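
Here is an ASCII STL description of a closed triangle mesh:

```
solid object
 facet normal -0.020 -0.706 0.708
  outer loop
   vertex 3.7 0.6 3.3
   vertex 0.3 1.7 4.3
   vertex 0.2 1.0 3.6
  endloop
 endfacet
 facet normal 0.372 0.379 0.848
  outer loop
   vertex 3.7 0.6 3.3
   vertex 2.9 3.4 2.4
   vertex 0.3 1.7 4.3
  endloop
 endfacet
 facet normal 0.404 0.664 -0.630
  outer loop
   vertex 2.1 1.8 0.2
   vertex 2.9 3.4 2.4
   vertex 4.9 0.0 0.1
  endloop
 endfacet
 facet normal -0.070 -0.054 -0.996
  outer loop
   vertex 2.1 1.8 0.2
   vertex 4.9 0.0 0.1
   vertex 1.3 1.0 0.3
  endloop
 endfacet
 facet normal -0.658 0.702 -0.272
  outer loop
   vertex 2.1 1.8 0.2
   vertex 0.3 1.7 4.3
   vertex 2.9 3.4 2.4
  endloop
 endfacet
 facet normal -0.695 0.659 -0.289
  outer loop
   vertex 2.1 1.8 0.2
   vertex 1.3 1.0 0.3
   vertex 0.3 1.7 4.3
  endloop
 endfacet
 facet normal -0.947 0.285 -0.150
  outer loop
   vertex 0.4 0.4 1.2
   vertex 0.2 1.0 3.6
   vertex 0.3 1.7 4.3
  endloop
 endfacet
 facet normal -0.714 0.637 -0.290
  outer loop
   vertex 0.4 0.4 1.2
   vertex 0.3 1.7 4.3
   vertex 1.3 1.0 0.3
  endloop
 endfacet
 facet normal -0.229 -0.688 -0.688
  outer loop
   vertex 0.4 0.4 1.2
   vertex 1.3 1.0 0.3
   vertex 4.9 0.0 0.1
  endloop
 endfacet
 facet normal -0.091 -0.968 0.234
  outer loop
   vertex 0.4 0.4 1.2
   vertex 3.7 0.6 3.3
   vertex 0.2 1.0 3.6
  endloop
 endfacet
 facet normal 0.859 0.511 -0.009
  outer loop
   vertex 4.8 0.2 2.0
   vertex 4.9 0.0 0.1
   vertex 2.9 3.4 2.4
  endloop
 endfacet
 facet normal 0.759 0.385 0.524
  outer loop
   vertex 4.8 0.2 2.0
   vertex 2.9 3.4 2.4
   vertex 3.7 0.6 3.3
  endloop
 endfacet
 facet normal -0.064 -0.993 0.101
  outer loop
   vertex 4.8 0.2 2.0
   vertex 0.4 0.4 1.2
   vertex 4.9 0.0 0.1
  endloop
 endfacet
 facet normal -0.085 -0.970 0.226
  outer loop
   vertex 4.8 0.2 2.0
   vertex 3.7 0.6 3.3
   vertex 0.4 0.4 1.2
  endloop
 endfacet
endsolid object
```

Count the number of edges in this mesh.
21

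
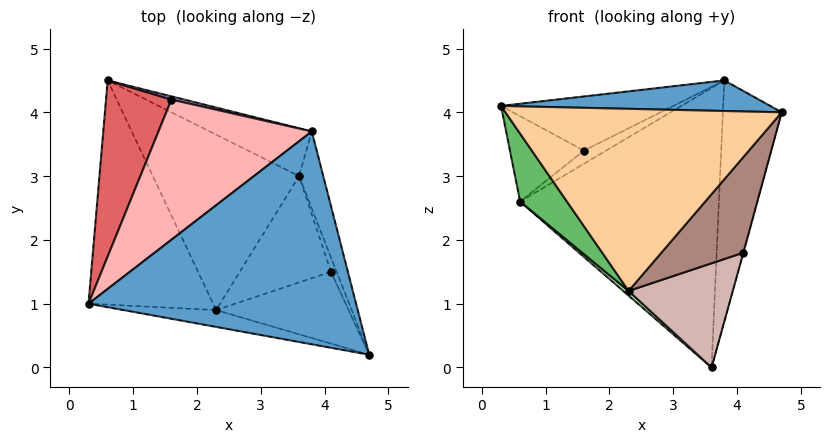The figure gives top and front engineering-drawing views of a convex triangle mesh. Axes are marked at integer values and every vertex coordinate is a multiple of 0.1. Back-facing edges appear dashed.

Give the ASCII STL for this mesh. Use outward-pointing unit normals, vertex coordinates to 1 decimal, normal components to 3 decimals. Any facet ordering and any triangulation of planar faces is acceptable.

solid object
 facet normal -0.003 -0.142 0.990
  outer loop
   vertex 3.8 3.7 4.5
   vertex 0.3 1.0 4.1
   vertex 4.7 0.2 4.0
  endloop
 endfacet
 facet normal 0.962 0.259 -0.083
  outer loop
   vertex 3.8 3.7 4.5
   vertex 4.7 0.2 4.0
   vertex 3.6 3.0 0.0
  endloop
 endfacet
 facet normal 0.327 0.931 -0.159
  outer loop
   vertex 3.8 3.7 4.5
   vertex 3.6 3.0 0.0
   vertex 0.6 4.5 2.6
  endloop
 endfacet
 facet normal -0.180 -0.979 -0.090
  outer loop
   vertex 2.3 0.9 1.2
   vertex 4.7 0.2 4.0
   vertex 0.3 1.0 4.1
  endloop
 endfacet
 facet normal -0.814 -0.168 -0.556
  outer loop
   vertex 2.3 0.9 1.2
   vertex 0.3 1.0 4.1
   vertex 0.6 4.5 2.6
  endloop
 endfacet
 facet normal -0.660 -0.020 -0.751
  outer loop
   vertex 2.3 0.9 1.2
   vertex 0.6 4.5 2.6
   vertex 3.6 3.0 0.0
  endloop
 endfacet
 facet normal -0.508 0.376 0.775
  outer loop
   vertex 1.6 4.2 3.4
   vertex 0.6 4.5 2.6
   vertex 0.3 1.0 4.1
  endloop
 endfacet
 facet normal -0.359 0.336 0.871
  outer loop
   vertex 1.6 4.2 3.4
   vertex 0.3 1.0 4.1
   vertex 3.8 3.7 4.5
  endloop
 endfacet
 facet normal 0.103 0.967 0.234
  outer loop
   vertex 1.6 4.2 3.4
   vertex 3.8 3.7 4.5
   vertex 0.6 4.5 2.6
  endloop
 endfacet
 facet normal 0.968 0.020 -0.252
  outer loop
   vertex 4.1 1.5 1.8
   vertex 3.6 3.0 0.0
   vertex 4.7 0.2 4.0
  endloop
 endfacet
 facet normal 0.423 -0.725 -0.544
  outer loop
   vertex 4.1 1.5 1.8
   vertex 4.7 0.2 4.0
   vertex 2.3 0.9 1.2
  endloop
 endfacet
 facet normal 0.426 -0.633 -0.646
  outer loop
   vertex 4.1 1.5 1.8
   vertex 2.3 0.9 1.2
   vertex 3.6 3.0 0.0
  endloop
 endfacet
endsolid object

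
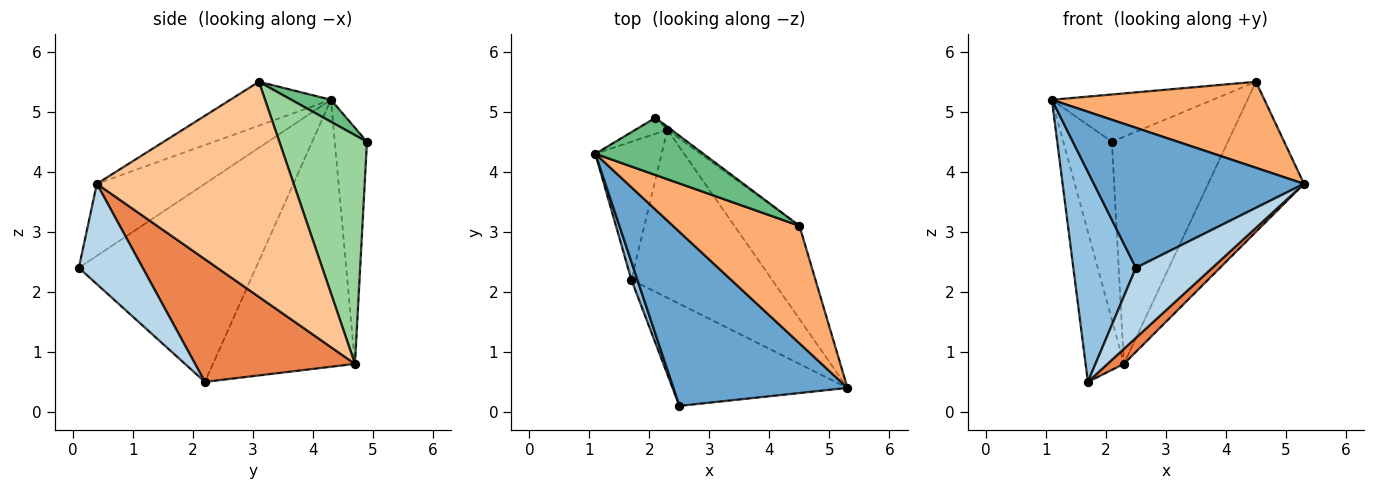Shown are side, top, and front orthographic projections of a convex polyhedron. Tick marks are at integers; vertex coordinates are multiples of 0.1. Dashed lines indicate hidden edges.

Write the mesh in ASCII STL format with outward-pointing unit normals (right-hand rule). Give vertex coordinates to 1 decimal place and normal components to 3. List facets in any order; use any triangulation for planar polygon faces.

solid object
 facet normal -0.307 -0.597 0.742
  outer loop
   vertex 2.5 0.1 2.4
   vertex 5.3 0.4 3.8
   vertex 1.1 4.3 5.2
  endloop
 endfacet
 facet normal -0.942 -0.333 0.029
  outer loop
   vertex 1.7 2.2 0.5
   vertex 2.5 0.1 2.4
   vertex 1.1 4.3 5.2
  endloop
 endfacet
 facet normal 0.427 -0.512 -0.745
  outer loop
   vertex 1.7 2.2 0.5
   vertex 5.3 0.4 3.8
   vertex 2.5 0.1 2.4
  endloop
 endfacet
 facet normal -0.939 0.253 -0.233
  outer loop
   vertex 2.3 4.7 0.8
   vertex 1.7 2.2 0.5
   vertex 1.1 4.3 5.2
  endloop
 endfacet
 facet normal 0.656 -0.067 -0.752
  outer loop
   vertex 2.3 4.7 0.8
   vertex 5.3 0.4 3.8
   vertex 1.7 2.2 0.5
  endloop
 endfacet
 facet normal -0.269 -0.569 0.777
  outer loop
   vertex 4.5 3.1 5.5
   vertex 1.1 4.3 5.2
   vertex 5.3 0.4 3.8
  endloop
 endfacet
 facet normal 0.868 0.422 -0.262
  outer loop
   vertex 4.5 3.1 5.5
   vertex 5.3 0.4 3.8
   vertex 2.3 4.7 0.8
  endloop
 endfacet
 facet normal -0.551 0.831 -0.075
  outer loop
   vertex 2.1 4.9 4.5
   vertex 2.3 4.7 0.8
   vertex 1.1 4.3 5.2
  endloop
 endfacet
 facet normal 0.155 0.630 0.761
  outer loop
   vertex 2.1 4.9 4.5
   vertex 1.1 4.3 5.2
   vertex 4.5 3.1 5.5
  endloop
 endfacet
 facet normal 0.603 0.798 -0.011
  outer loop
   vertex 2.1 4.9 4.5
   vertex 4.5 3.1 5.5
   vertex 2.3 4.7 0.8
  endloop
 endfacet
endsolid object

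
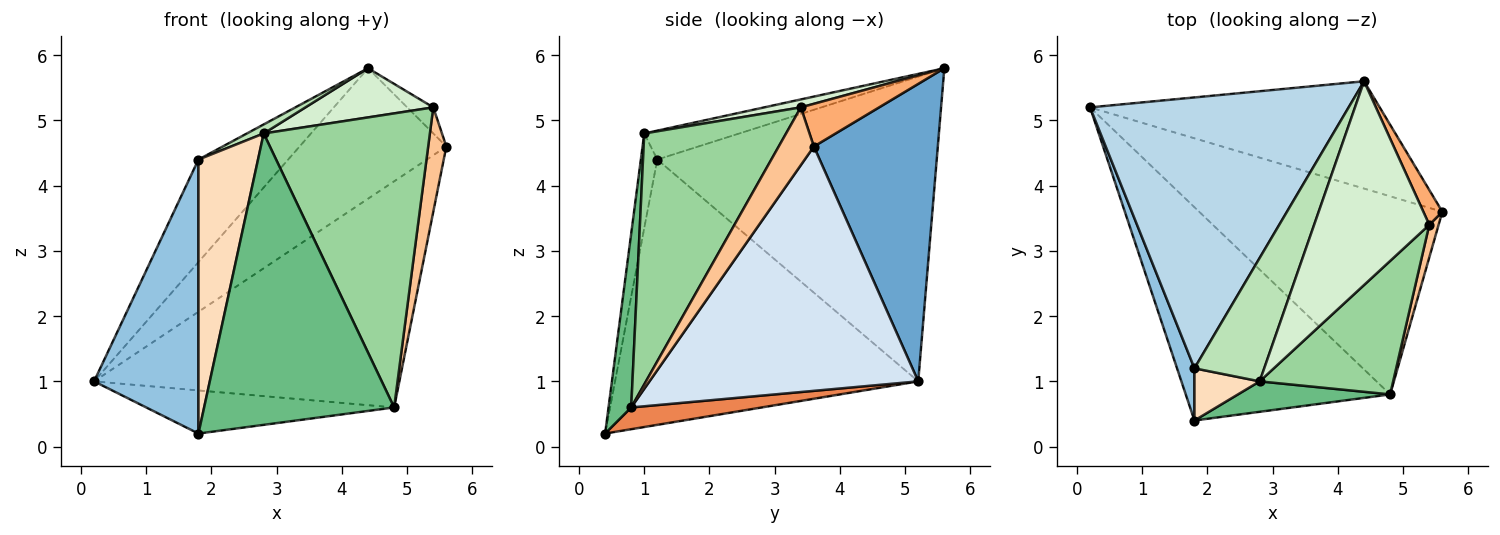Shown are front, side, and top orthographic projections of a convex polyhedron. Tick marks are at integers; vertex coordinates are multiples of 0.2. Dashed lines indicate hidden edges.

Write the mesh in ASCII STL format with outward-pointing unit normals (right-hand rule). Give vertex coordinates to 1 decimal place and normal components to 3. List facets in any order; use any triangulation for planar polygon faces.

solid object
 facet normal 0.546 0.647 -0.532
  outer loop
   vertex 4.4 5.6 5.8
   vertex 5.6 3.6 4.6
   vertex 0.2 5.2 1.0
  endloop
 endfacet
 facet normal -0.944 -0.325 0.062
  outer loop
   vertex 1.8 1.2 4.4
   vertex 0.2 5.2 1.0
   vertex 1.8 0.4 0.2
  endloop
 endfacet
 facet normal -0.741 0.238 0.628
  outer loop
   vertex 1.8 1.2 4.4
   vertex 4.4 5.6 5.8
   vertex 0.2 5.2 1.0
  endloop
 endfacet
 facet normal 0.552 0.627 -0.549
  outer loop
   vertex 4.8 0.8 0.6
   vertex 0.2 5.2 1.0
   vertex 5.6 3.6 4.6
  endloop
 endfacet
 facet normal 0.104 0.197 -0.975
  outer loop
   vertex 4.8 0.8 0.6
   vertex 1.8 0.4 0.2
   vertex 0.2 5.2 1.0
  endloop
 endfacet
 facet normal 0.874 0.291 0.389
  outer loop
   vertex 5.4 3.4 5.2
   vertex 5.6 3.6 4.6
   vertex 4.4 5.6 5.8
  endloop
 endfacet
 facet normal 0.880 -0.454 0.142
  outer loop
   vertex 5.4 3.4 5.2
   vertex 4.8 0.8 0.6
   vertex 5.6 3.6 4.6
  endloop
 endfacet
 facet normal -0.262 -0.948 0.181
  outer loop
   vertex 2.8 1.0 4.8
   vertex 1.8 1.2 4.4
   vertex 1.8 0.4 0.2
  endloop
 endfacet
 facet normal 0.118 -0.988 0.103
  outer loop
   vertex 2.8 1.0 4.8
   vertex 1.8 0.4 0.2
   vertex 4.8 0.8 0.6
  endloop
 endfacet
 facet normal 0.614 -0.719 0.326
  outer loop
   vertex 2.8 1.0 4.8
   vertex 4.8 0.8 0.6
   vertex 5.4 3.4 5.2
  endloop
 endfacet
 facet normal -0.382 -0.067 0.922
  outer loop
   vertex 2.8 1.0 4.8
   vertex 4.4 5.6 5.8
   vertex 1.8 1.2 4.4
  endloop
 endfacet
 facet normal 0.067 -0.234 0.970
  outer loop
   vertex 2.8 1.0 4.8
   vertex 5.4 3.4 5.2
   vertex 4.4 5.6 5.8
  endloop
 endfacet
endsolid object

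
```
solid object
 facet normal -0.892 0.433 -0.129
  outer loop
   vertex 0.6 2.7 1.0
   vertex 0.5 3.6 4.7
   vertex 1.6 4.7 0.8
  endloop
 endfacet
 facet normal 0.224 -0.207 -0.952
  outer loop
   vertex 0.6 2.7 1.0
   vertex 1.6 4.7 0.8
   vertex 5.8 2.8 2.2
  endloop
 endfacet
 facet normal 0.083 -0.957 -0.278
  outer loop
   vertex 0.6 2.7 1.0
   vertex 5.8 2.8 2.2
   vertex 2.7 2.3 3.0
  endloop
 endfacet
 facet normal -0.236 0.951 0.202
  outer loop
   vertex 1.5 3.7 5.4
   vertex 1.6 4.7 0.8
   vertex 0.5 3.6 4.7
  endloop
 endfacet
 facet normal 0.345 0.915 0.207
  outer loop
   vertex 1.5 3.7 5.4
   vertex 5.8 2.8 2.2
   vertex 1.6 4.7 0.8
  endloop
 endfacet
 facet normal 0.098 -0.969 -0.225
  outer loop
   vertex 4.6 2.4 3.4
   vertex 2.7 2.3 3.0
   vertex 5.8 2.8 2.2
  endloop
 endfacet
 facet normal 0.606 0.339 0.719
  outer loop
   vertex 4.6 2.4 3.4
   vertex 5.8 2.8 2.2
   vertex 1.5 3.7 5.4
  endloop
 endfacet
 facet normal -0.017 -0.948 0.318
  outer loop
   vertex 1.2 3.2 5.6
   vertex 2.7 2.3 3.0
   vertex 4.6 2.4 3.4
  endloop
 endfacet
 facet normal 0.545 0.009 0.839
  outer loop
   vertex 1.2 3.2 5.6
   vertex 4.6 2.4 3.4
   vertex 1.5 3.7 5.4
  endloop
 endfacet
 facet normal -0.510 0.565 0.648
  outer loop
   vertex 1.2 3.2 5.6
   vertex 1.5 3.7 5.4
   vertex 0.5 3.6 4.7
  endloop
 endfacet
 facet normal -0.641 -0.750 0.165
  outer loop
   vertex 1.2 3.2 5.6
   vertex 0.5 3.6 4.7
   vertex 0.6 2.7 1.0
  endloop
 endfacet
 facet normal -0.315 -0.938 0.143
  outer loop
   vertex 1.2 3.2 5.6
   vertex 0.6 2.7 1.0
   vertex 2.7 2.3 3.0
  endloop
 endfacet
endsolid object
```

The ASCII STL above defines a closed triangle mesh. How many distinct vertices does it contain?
8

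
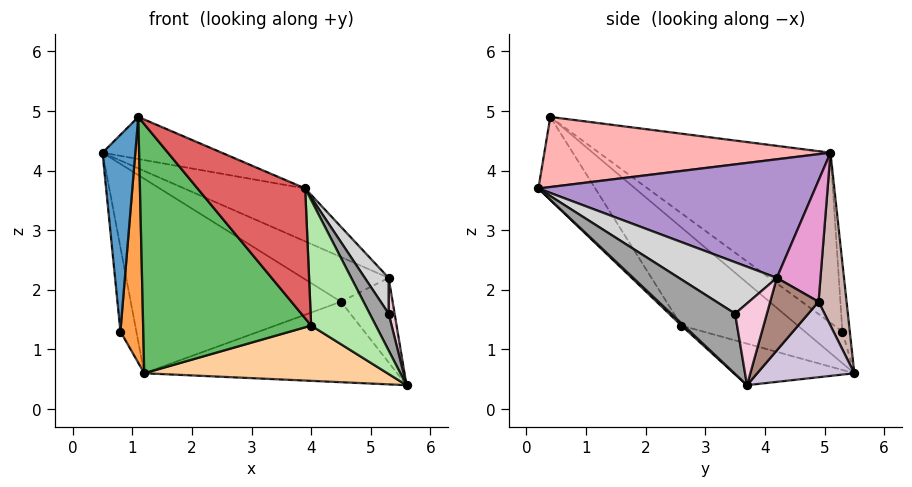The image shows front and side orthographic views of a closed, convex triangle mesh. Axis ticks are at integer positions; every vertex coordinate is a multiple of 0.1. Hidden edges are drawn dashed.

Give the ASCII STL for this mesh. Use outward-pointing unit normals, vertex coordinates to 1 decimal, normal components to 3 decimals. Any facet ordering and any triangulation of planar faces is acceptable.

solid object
 facet normal -0.984 -0.139 -0.108
  outer loop
   vertex 0.8 5.3 1.3
   vertex 1.1 0.4 4.9
   vertex 0.5 5.1 4.3
  endloop
 endfacet
 facet normal -0.421 0.907 0.018
  outer loop
   vertex 0.8 5.3 1.3
   vertex 0.5 5.1 4.3
   vertex 1.2 5.5 0.6
  endloop
 endfacet
 facet normal -0.721 -0.439 -0.537
  outer loop
   vertex 0.8 5.3 1.3
   vertex 1.2 5.5 0.6
   vertex 1.1 0.4 4.9
  endloop
 endfacet
 facet normal -0.225 -0.455 -0.861
  outer loop
   vertex 4.0 2.6 1.4
   vertex 1.2 5.5 0.6
   vertex 5.6 3.7 0.4
  endloop
 endfacet
 facet normal -0.405 -0.585 -0.703
  outer loop
   vertex 4.0 2.6 1.4
   vertex 1.1 0.4 4.9
   vertex 1.2 5.5 0.6
  endloop
 endfacet
 facet normal 0.025 -0.692 -0.721
  outer loop
   vertex 3.9 0.2 3.7
   vertex 4.0 2.6 1.4
   vertex 5.6 3.7 0.4
  endloop
 endfacet
 facet normal -0.340 -0.643 -0.686
  outer loop
   vertex 3.9 0.2 3.7
   vertex 1.1 0.4 4.9
   vertex 4.0 2.6 1.4
  endloop
 endfacet
 facet normal 0.398 0.166 0.902
  outer loop
   vertex 3.9 0.2 3.7
   vertex 0.5 5.1 4.3
   vertex 1.1 0.4 4.9
  endloop
 endfacet
 facet normal 0.423 0.185 0.887
  outer loop
   vertex 3.9 0.2 3.7
   vertex 5.3 4.2 2.2
   vertex 0.5 5.1 4.3
  endloop
 endfacet
 facet normal 0.318 0.829 -0.460
  outer loop
   vertex 4.5 4.9 1.8
   vertex 5.6 3.7 0.4
   vertex 1.2 5.5 0.6
  endloop
 endfacet
 facet normal 0.681 0.727 -0.089
  outer loop
   vertex 4.5 4.9 1.8
   vertex 5.3 4.2 2.2
   vertex 5.6 3.7 0.4
  endloop
 endfacet
 facet normal 0.131 0.983 0.131
  outer loop
   vertex 4.5 4.9 1.8
   vertex 1.2 5.5 0.6
   vertex 0.5 5.1 4.3
  endloop
 endfacet
 facet normal 0.379 0.746 0.547
  outer loop
   vertex 4.5 4.9 1.8
   vertex 0.5 5.1 4.3
   vertex 5.3 4.2 2.2
  endloop
 endfacet
 facet normal 0.961 -0.180 0.210
  outer loop
   vertex 5.3 3.5 1.6
   vertex 5.6 3.7 0.4
   vertex 5.3 4.2 2.2
  endloop
 endfacet
 facet normal 0.941 -0.279 0.189
  outer loop
   vertex 5.3 3.5 1.6
   vertex 3.9 0.2 3.7
   vertex 5.6 3.7 0.4
  endloop
 endfacet
 facet normal 0.937 -0.228 0.266
  outer loop
   vertex 5.3 3.5 1.6
   vertex 5.3 4.2 2.2
   vertex 3.9 0.2 3.7
  endloop
 endfacet
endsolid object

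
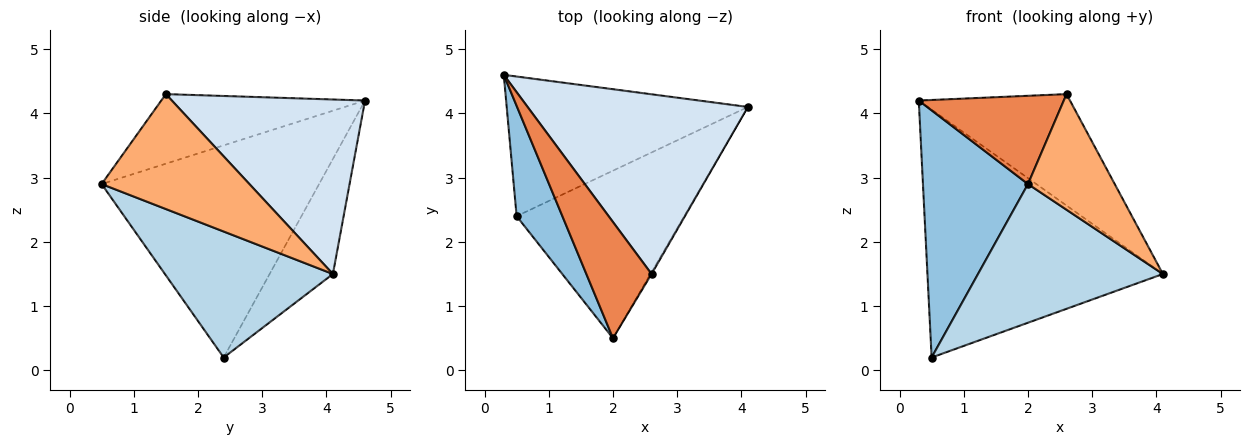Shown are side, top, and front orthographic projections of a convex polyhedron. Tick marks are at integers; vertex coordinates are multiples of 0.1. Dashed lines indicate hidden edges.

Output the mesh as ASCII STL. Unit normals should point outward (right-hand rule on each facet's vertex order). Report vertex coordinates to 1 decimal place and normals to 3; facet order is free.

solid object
 facet normal -0.228 0.848 -0.478
  outer loop
   vertex 0.5 2.4 0.2
   vertex 0.3 4.6 4.2
   vertex 4.1 4.1 1.5
  endloop
 endfacet
 facet normal -0.884 -0.427 0.191
  outer loop
   vertex 0.5 2.4 0.2
   vertex 2.0 0.5 2.9
   vertex 0.3 4.6 4.2
  endloop
 endfacet
 facet normal 0.501 -0.552 -0.667
  outer loop
   vertex 0.5 2.4 0.2
   vertex 4.1 4.1 1.5
   vertex 2.0 0.5 2.9
  endloop
 endfacet
 facet normal 0.558 0.437 0.705
  outer loop
   vertex 2.6 1.5 4.3
   vertex 4.1 4.1 1.5
   vertex 0.3 4.6 4.2
  endloop
 endfacet
 facet normal -0.648 -0.461 0.607
  outer loop
   vertex 2.6 1.5 4.3
   vertex 0.3 4.6 4.2
   vertex 2.0 0.5 2.9
  endloop
 endfacet
 facet normal 0.862 -0.506 -0.008
  outer loop
   vertex 2.6 1.5 4.3
   vertex 2.0 0.5 2.9
   vertex 4.1 4.1 1.5
  endloop
 endfacet
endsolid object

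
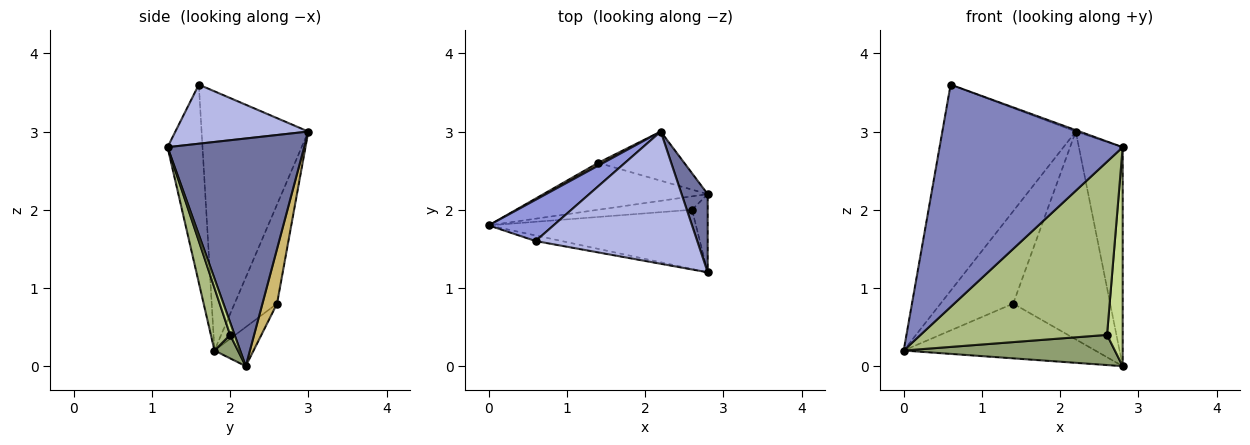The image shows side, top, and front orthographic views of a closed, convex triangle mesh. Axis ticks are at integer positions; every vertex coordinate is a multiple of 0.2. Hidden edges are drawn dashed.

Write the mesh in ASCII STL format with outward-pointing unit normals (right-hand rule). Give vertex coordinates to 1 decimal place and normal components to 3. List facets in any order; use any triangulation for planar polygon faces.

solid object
 facet normal 0.947 0.304 0.108
  outer loop
   vertex 2.2 3.0 3.0
   vertex 2.8 1.2 2.8
   vertex 2.8 2.2 0.0
  endloop
 endfacet
 facet normal -0.188 -0.982 -0.025
  outer loop
   vertex 0.6 1.6 3.6
   vertex 0.0 1.8 0.2
   vertex 2.8 1.2 2.8
  endloop
 endfacet
 facet normal -0.617 0.772 0.154
  outer loop
   vertex 0.6 1.6 3.6
   vertex 2.2 3.0 3.0
   vertex 0.0 1.8 0.2
  endloop
 endfacet
 facet normal 0.343 0.010 0.939
  outer loop
   vertex 0.6 1.6 3.6
   vertex 2.8 1.2 2.8
   vertex 2.2 3.0 3.0
  endloop
 endfacet
 facet normal 0.101 -0.909 -0.404
  outer loop
   vertex 2.6 2.0 0.4
   vertex 0.0 1.8 0.2
   vertex 2.8 2.2 0.0
  endloop
 endfacet
 facet normal 0.097 -0.942 -0.322
  outer loop
   vertex 2.6 2.0 0.4
   vertex 2.8 1.2 2.8
   vertex 0.0 1.8 0.2
  endloop
 endfacet
 facet normal 0.260 -0.909 -0.325
  outer loop
   vertex 2.6 2.0 0.4
   vertex 2.8 2.2 0.0
   vertex 2.8 1.2 2.8
  endloop
 endfacet
 facet normal -0.153 0.750 -0.643
  outer loop
   vertex 1.4 2.6 0.8
   vertex 2.8 2.2 0.0
   vertex 0.0 1.8 0.2
  endloop
 endfacet
 facet normal -0.505 0.863 0.027
  outer loop
   vertex 1.4 2.6 0.8
   vertex 0.0 1.8 0.2
   vertex 2.2 3.0 3.0
  endloop
 endfacet
 facet normal 0.145 0.963 -0.228
  outer loop
   vertex 1.4 2.6 0.8
   vertex 2.2 3.0 3.0
   vertex 2.8 2.2 0.0
  endloop
 endfacet
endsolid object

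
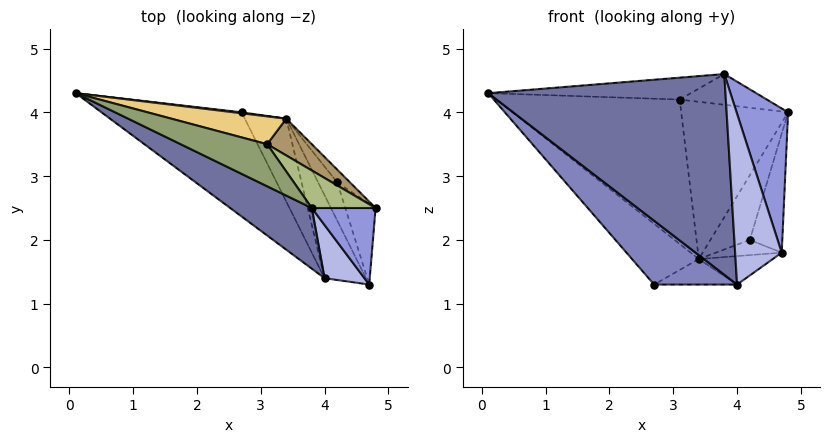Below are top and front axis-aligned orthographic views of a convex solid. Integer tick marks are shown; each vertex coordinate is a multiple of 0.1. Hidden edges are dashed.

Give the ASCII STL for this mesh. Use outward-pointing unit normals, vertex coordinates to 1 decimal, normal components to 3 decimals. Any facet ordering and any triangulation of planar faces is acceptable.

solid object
 facet normal -0.439 -0.860 0.260
  outer loop
   vertex 3.8 2.5 4.6
   vertex 0.1 4.3 4.3
   vertex 4.0 1.4 1.3
  endloop
 endfacet
 facet normal -0.722 -0.361 -0.590
  outer loop
   vertex 2.7 4.0 1.3
   vertex 4.0 1.4 1.3
   vertex 0.1 4.3 4.3
  endloop
 endfacet
 facet normal 0.271 -0.850 0.451
  outer loop
   vertex 4.7 1.3 1.8
   vertex 4.8 2.5 4.0
   vertex 3.8 2.5 4.6
  endloop
 endfacet
 facet normal -0.329 -0.902 0.281
  outer loop
   vertex 4.7 1.3 1.8
   vertex 3.8 2.5 4.6
   vertex 4.0 1.4 1.3
  endloop
 endfacet
 facet normal 0.151 0.456 0.877
  outer loop
   vertex 3.1 3.5 4.2
   vertex 0.1 4.3 4.3
   vertex 3.8 2.5 4.6
  endloop
 endfacet
 facet normal 0.421 0.575 0.701
  outer loop
   vertex 3.1 3.5 4.2
   vertex 3.8 2.5 4.6
   vertex 4.8 2.5 4.0
  endloop
 endfacet
 facet normal 0.507 0.253 -0.824
  outer loop
   vertex 3.4 3.9 1.7
   vertex 4.0 1.4 1.3
   vertex 2.7 4.0 1.3
  endloop
 endfacet
 facet normal 0.585 0.263 -0.767
  outer loop
   vertex 3.4 3.9 1.7
   vertex 4.7 1.3 1.8
   vertex 4.0 1.4 1.3
  endloop
 endfacet
 facet normal 0.514 0.835 0.195
  outer loop
   vertex 3.4 3.9 1.7
   vertex 3.1 3.5 4.2
   vertex 4.8 2.5 4.0
  endloop
 endfacet
 facet normal 0.133 0.991 0.016
  outer loop
   vertex 3.4 3.9 1.7
   vertex 2.7 4.0 1.3
   vertex 0.1 4.3 4.3
  endloop
 endfacet
 facet normal 0.259 0.948 0.183
  outer loop
   vertex 3.4 3.9 1.7
   vertex 0.1 4.3 4.3
   vertex 3.1 3.5 4.2
  endloop
 endfacet
 facet normal 0.924 0.316 -0.214
  outer loop
   vertex 4.2 2.9 2.0
   vertex 4.8 2.5 4.0
   vertex 4.7 1.3 1.8
  endloop
 endfacet
 facet normal 0.792 0.599 -0.118
  outer loop
   vertex 4.2 2.9 2.0
   vertex 3.4 3.9 1.7
   vertex 4.8 2.5 4.0
  endloop
 endfacet
 facet normal 0.629 0.287 -0.722
  outer loop
   vertex 4.2 2.9 2.0
   vertex 4.7 1.3 1.8
   vertex 3.4 3.9 1.7
  endloop
 endfacet
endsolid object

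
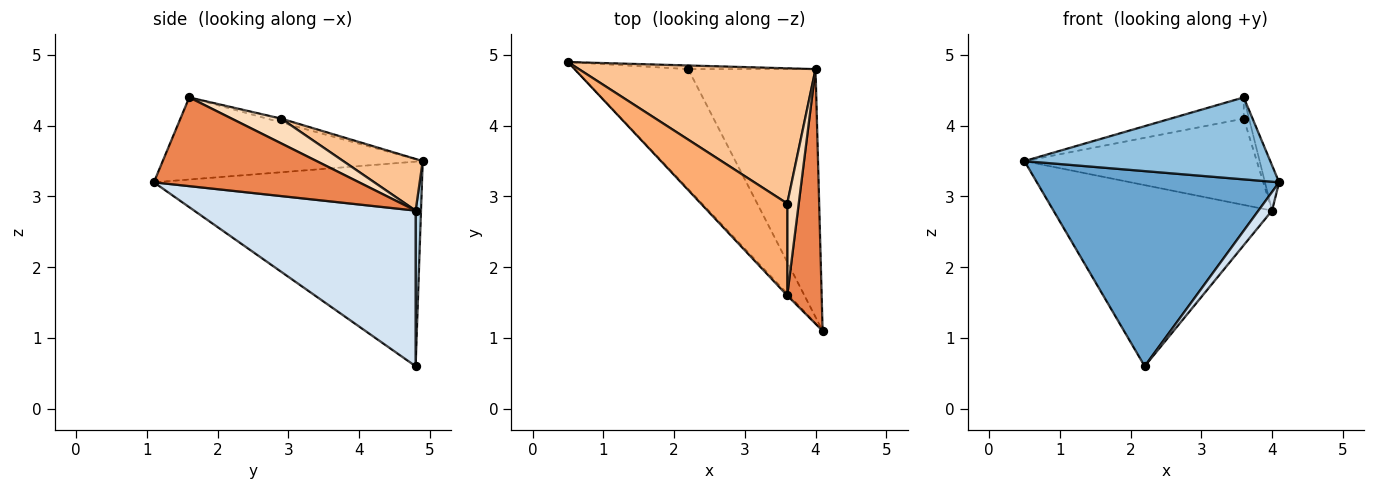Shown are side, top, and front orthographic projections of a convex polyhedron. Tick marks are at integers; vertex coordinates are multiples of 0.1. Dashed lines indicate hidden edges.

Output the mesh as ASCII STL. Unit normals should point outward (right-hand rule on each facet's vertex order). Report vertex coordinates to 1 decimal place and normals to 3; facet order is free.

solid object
 facet normal -0.686 -0.620 -0.381
  outer loop
   vertex 2.2 4.8 0.6
   vertex 4.1 1.1 3.2
   vertex 0.5 4.9 3.5
  endloop
 endfacet
 facet normal -0.727 -0.687 -0.016
  outer loop
   vertex 3.6 1.6 4.4
   vertex 0.5 4.9 3.5
   vertex 4.1 1.1 3.2
  endloop
 endfacet
 facet normal 0.025 0.999 -0.020
  outer loop
   vertex 4.0 4.8 2.8
   vertex 2.2 4.8 0.6
   vertex 0.5 4.9 3.5
  endloop
 endfacet
 facet normal 0.773 -0.047 -0.633
  outer loop
   vertex 4.0 4.8 2.8
   vertex 4.1 1.1 3.2
   vertex 2.2 4.8 0.6
  endloop
 endfacet
 facet normal 0.930 0.064 0.361
  outer loop
   vertex 4.0 4.8 2.8
   vertex 3.6 1.6 4.4
   vertex 4.1 1.1 3.2
  endloop
 endfacet
 facet normal -0.043 0.225 0.973
  outer loop
   vertex 3.6 2.9 4.1
   vertex 0.5 4.9 3.5
   vertex 3.6 1.6 4.4
  endloop
 endfacet
 facet normal 0.181 0.529 0.829
  outer loop
   vertex 3.6 2.9 4.1
   vertex 4.0 4.8 2.8
   vertex 0.5 4.9 3.5
  endloop
 endfacet
 facet normal 0.903 0.097 0.419
  outer loop
   vertex 3.6 2.9 4.1
   vertex 3.6 1.6 4.4
   vertex 4.0 4.8 2.8
  endloop
 endfacet
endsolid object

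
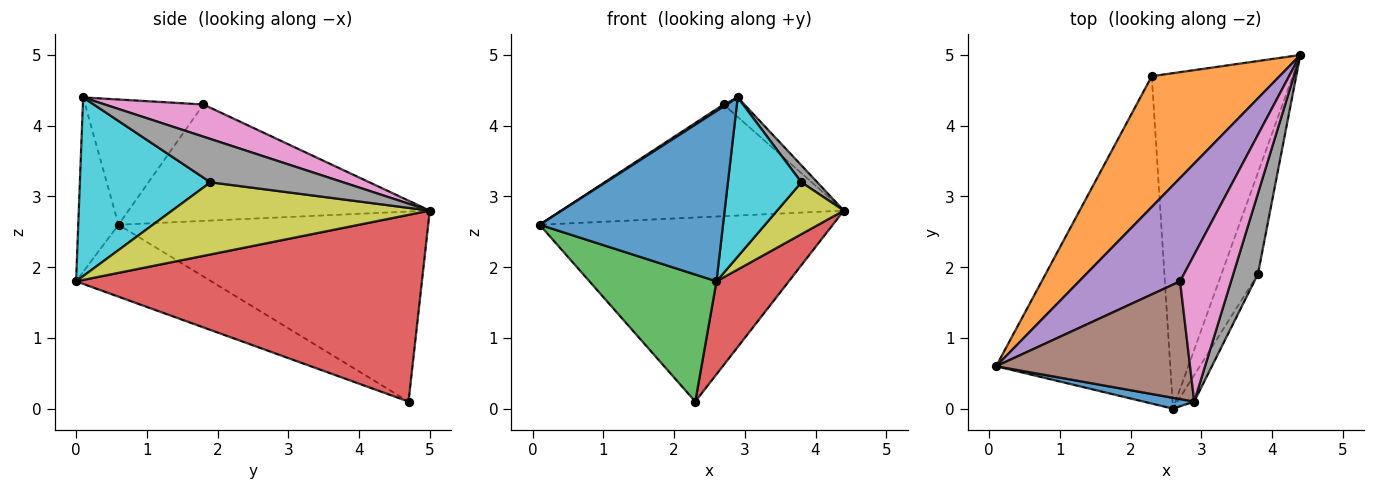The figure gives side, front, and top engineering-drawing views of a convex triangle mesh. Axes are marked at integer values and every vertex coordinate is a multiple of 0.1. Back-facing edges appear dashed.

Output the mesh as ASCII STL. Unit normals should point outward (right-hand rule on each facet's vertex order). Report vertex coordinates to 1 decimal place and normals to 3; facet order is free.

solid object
 facet normal -0.214 -0.975 0.062
  outer loop
   vertex 2.6 0.0 1.8
   vertex 2.9 0.1 4.4
   vertex 0.1 0.6 2.6
  endloop
 endfacet
 facet normal -0.653 0.618 0.439
  outer loop
   vertex 2.3 4.7 0.1
   vertex 0.1 0.6 2.6
   vertex 4.4 5.0 2.8
  endloop
 endfacet
 facet normal -0.359 -0.338 -0.870
  outer loop
   vertex 2.3 4.7 0.1
   vertex 2.6 0.0 1.8
   vertex 0.1 0.6 2.6
  endloop
 endfacet
 facet normal 0.787 -0.165 -0.594
  outer loop
   vertex 2.3 4.7 0.1
   vertex 4.4 5.0 2.8
   vertex 2.6 0.0 1.8
  endloop
 endfacet
 facet normal -0.616 0.578 0.535
  outer loop
   vertex 2.7 1.8 4.3
   vertex 4.4 5.0 2.8
   vertex 0.1 0.6 2.6
  endloop
 endfacet
 facet normal -0.543 -0.014 0.840
  outer loop
   vertex 2.7 1.8 4.3
   vertex 0.1 0.6 2.6
   vertex 2.9 0.1 4.4
  endloop
 endfacet
 facet normal 0.531 0.112 0.840
  outer loop
   vertex 2.7 1.8 4.3
   vertex 2.9 0.1 4.4
   vertex 4.4 5.0 2.8
  endloop
 endfacet
 facet normal 0.864 -0.104 0.493
  outer loop
   vertex 3.8 1.9 3.2
   vertex 4.4 5.0 2.8
   vertex 2.9 0.1 4.4
  endloop
 endfacet
 facet normal 0.869 -0.225 -0.440
  outer loop
   vertex 3.8 1.9 3.2
   vertex 2.6 0.0 1.8
   vertex 4.4 5.0 2.8
  endloop
 endfacet
 facet normal 0.869 -0.489 -0.081
  outer loop
   vertex 3.8 1.9 3.2
   vertex 2.9 0.1 4.4
   vertex 2.6 0.0 1.8
  endloop
 endfacet
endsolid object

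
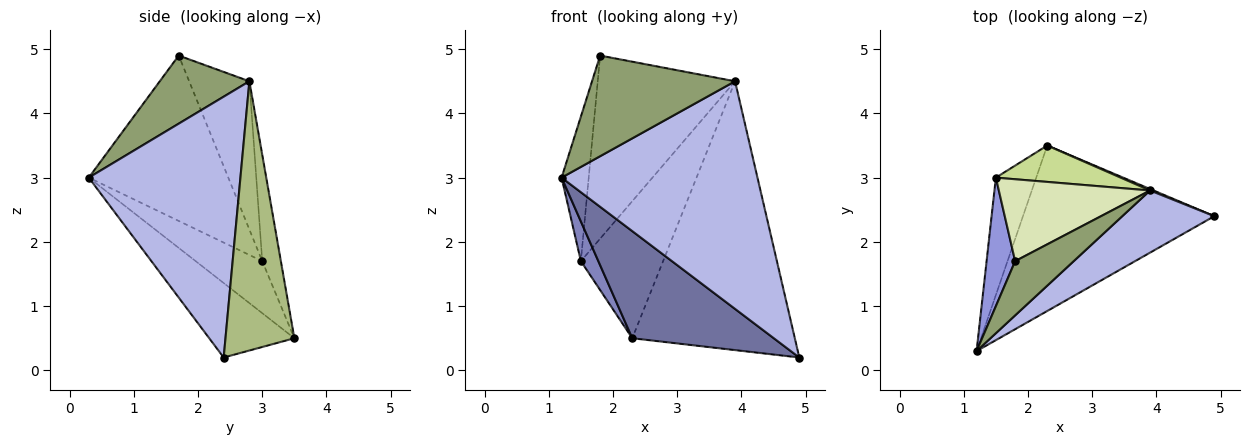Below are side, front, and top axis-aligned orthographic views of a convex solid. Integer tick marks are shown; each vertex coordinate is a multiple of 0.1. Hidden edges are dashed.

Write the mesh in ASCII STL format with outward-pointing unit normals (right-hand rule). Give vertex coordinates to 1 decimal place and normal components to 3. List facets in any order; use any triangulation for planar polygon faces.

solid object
 facet normal -0.311 -0.517 -0.798
  outer loop
   vertex 2.3 3.5 0.5
   vertex 4.9 2.4 0.2
   vertex 1.2 0.3 3.0
  endloop
 endfacet
 facet normal -0.774 -0.203 -0.600
  outer loop
   vertex 1.5 3.0 1.7
   vertex 2.3 3.5 0.5
   vertex 1.2 0.3 3.0
  endloop
 endfacet
 facet normal -0.968 0.188 0.167
  outer loop
   vertex 1.5 3.0 1.7
   vertex 1.2 0.3 3.0
   vertex 1.8 1.7 4.9
  endloop
 endfacet
 facet normal 0.598 -0.773 0.211
  outer loop
   vertex 3.9 2.8 4.5
   vertex 1.2 0.3 3.0
   vertex 4.9 2.4 0.2
  endloop
 endfacet
 facet normal 0.483 -0.771 0.415
  outer loop
   vertex 3.9 2.8 4.5
   vertex 1.8 1.7 4.9
   vertex 1.2 0.3 3.0
  endloop
 endfacet
 facet normal 0.390 0.921 0.005
  outer loop
   vertex 3.9 2.8 4.5
   vertex 4.9 2.4 0.2
   vertex 2.3 3.5 0.5
  endloop
 endfacet
 facet normal -0.214 0.944 0.251
  outer loop
   vertex 3.9 2.8 4.5
   vertex 2.3 3.5 0.5
   vertex 1.5 3.0 1.7
  endloop
 endfacet
 facet normal -0.372 0.847 0.379
  outer loop
   vertex 3.9 2.8 4.5
   vertex 1.5 3.0 1.7
   vertex 1.8 1.7 4.9
  endloop
 endfacet
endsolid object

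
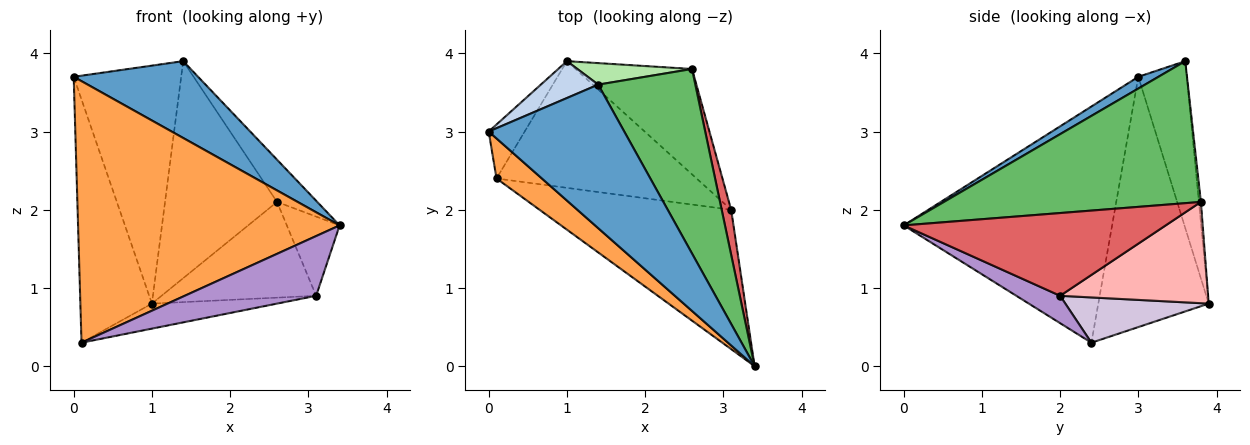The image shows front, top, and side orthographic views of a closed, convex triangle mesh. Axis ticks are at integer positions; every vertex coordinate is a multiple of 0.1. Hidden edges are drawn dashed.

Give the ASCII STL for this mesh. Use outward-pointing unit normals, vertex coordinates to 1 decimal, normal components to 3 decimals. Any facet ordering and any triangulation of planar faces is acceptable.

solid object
 facet normal 0.076 -0.471 0.879
  outer loop
   vertex 1.4 3.6 3.9
   vertex 0.0 3.0 3.7
   vertex 3.4 0.0 1.8
  endloop
 endfacet
 facet normal -0.407 0.903 0.140
  outer loop
   vertex 1.0 3.9 0.8
   vertex 0.0 3.0 3.7
   vertex 1.4 3.6 3.9
  endloop
 endfacet
 facet normal -0.619 -0.777 0.119
  outer loop
   vertex 0.1 2.4 0.3
   vertex 3.4 0.0 1.8
   vertex 0.0 3.0 3.7
  endloop
 endfacet
 facet normal -0.833 0.540 -0.120
  outer loop
   vertex 0.1 2.4 0.3
   vertex 0.0 3.0 3.7
   vertex 1.0 3.9 0.8
  endloop
 endfacet
 facet normal 0.819 0.128 0.560
  outer loop
   vertex 2.6 3.8 2.1
   vertex 1.4 3.6 3.9
   vertex 3.4 0.0 1.8
  endloop
 endfacet
 facet normal -0.018 0.995 0.099
  outer loop
   vertex 2.6 3.8 2.1
   vertex 1.0 3.9 0.8
   vertex 1.4 3.6 3.9
  endloop
 endfacet
 facet normal 0.974 0.196 0.111
  outer loop
   vertex 3.1 2.0 0.9
   vertex 2.6 3.8 2.1
   vertex 3.4 0.0 1.8
  endloop
 endfacet
 facet normal 0.541 0.565 -0.623
  outer loop
   vertex 3.1 2.0 0.9
   vertex 1.0 3.9 0.8
   vertex 2.6 3.8 2.1
  endloop
 endfacet
 facet normal 0.130 -0.391 -0.911
  outer loop
   vertex 3.1 2.0 0.9
   vertex 3.4 0.0 1.8
   vertex 0.1 2.4 0.3
  endloop
 endfacet
 facet normal 0.217 0.189 -0.958
  outer loop
   vertex 3.1 2.0 0.9
   vertex 0.1 2.4 0.3
   vertex 1.0 3.9 0.8
  endloop
 endfacet
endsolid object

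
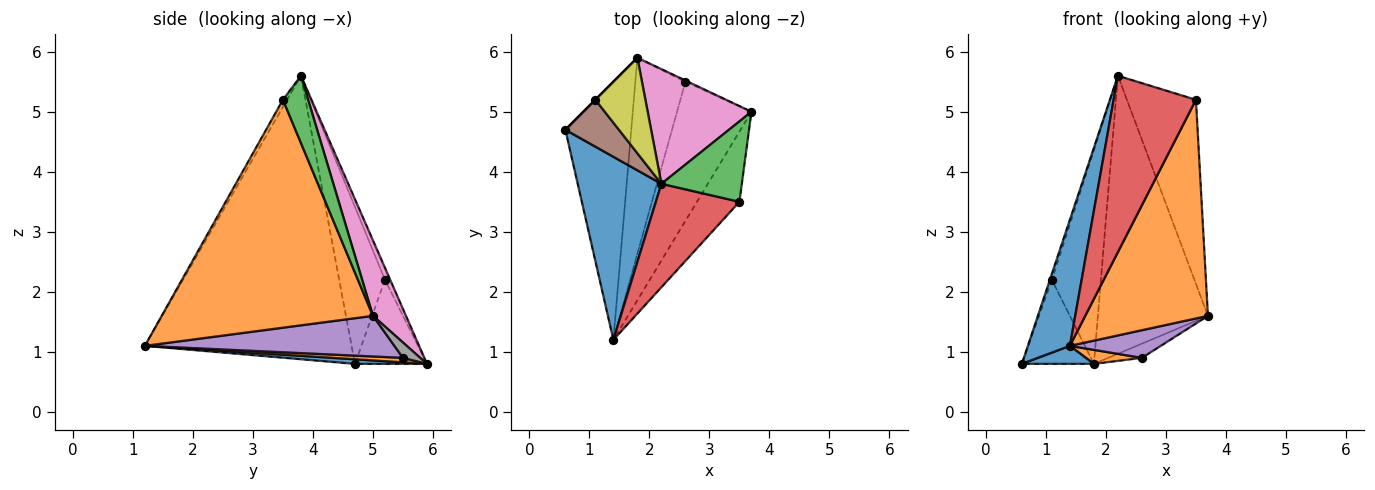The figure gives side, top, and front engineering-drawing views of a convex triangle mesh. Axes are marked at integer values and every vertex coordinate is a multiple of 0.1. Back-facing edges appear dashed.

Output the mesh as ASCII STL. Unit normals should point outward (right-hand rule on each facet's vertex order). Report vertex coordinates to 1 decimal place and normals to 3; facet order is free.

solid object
 facet normal -0.941 -0.191 0.278
  outer loop
   vertex 2.2 3.8 5.6
   vertex 0.6 4.7 0.8
   vertex 1.4 1.2 1.1
  endloop
 endfacet
 facet normal 0.854 -0.496 -0.159
  outer loop
   vertex 3.5 3.5 5.2
   vertex 1.4 1.2 1.1
   vertex 3.7 5.0 1.6
  endloop
 endfacet
 facet normal 0.317 0.869 0.380
  outer loop
   vertex 3.5 3.5 5.2
   vertex 3.7 5.0 1.6
   vertex 2.2 3.8 5.6
  endloop
 endfacet
 facet normal -0.043 -0.862 0.506
  outer loop
   vertex 3.5 3.5 5.2
   vertex 2.2 3.8 5.6
   vertex 1.4 1.2 1.1
  endloop
 endfacet
 facet normal 0.472 -0.172 -0.865
  outer loop
   vertex 2.6 5.5 0.9
   vertex 3.7 5.0 1.6
   vertex 1.4 1.2 1.1
  endloop
 endfacet
 facet normal -0.946 0.041 0.323
  outer loop
   vertex 1.1 5.2 2.2
   vertex 0.6 4.7 0.8
   vertex 2.2 3.8 5.6
  endloop
 endfacet
 facet normal 0.267 0.891 0.367
  outer loop
   vertex 1.8 5.9 0.8
   vertex 2.2 3.8 5.6
   vertex 3.7 5.0 1.6
  endloop
 endfacet
 facet normal 0.454 0.888 -0.079
  outer loop
   vertex 1.8 5.9 0.8
   vertex 3.7 5.0 1.6
   vertex 2.6 5.5 0.9
  endloop
 endfacet
 facet normal -0.097 0.909 0.406
  outer loop
   vertex 1.8 5.9 0.8
   vertex 1.1 5.2 2.2
   vertex 2.2 3.8 5.6
  endloop
 endfacet
 facet normal -0.707 0.707 0.000
  outer loop
   vertex 1.8 5.9 0.8
   vertex 0.6 4.7 0.8
   vertex 1.1 5.2 2.2
  endloop
 endfacet
 facet normal 0.069 -0.069 -0.995
  outer loop
   vertex 1.8 5.9 0.8
   vertex 1.4 1.2 1.1
   vertex 0.6 4.7 0.8
  endloop
 endfacet
 facet normal 0.089 -0.071 -0.994
  outer loop
   vertex 1.8 5.9 0.8
   vertex 2.6 5.5 0.9
   vertex 1.4 1.2 1.1
  endloop
 endfacet
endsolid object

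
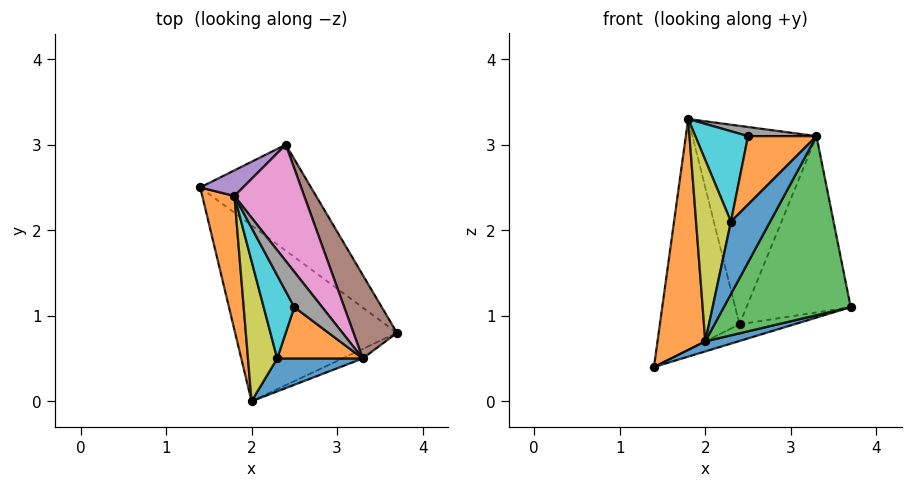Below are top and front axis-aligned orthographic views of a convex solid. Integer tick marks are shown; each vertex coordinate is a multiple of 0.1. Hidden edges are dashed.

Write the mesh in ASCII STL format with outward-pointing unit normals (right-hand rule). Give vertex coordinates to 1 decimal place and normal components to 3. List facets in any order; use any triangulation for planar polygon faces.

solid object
 facet normal 0.253 -0.055 -0.966
  outer loop
   vertex 2.0 0.0 0.7
   vertex 1.4 2.5 0.4
   vertex 3.7 0.8 1.1
  endloop
 endfacet
 facet normal -0.968 -0.217 0.126
  outer loop
   vertex 1.8 2.4 3.3
   vertex 1.4 2.5 0.4
   vertex 2.0 0.0 0.7
  endloop
 endfacet
 facet normal 0.435 -0.899 -0.048
  outer loop
   vertex 3.3 0.5 3.1
   vertex 2.0 0.0 0.7
   vertex 3.7 0.8 1.1
  endloop
 endfacet
 facet normal 0.384 0.144 -0.912
  outer loop
   vertex 2.4 3.0 0.9
   vertex 3.7 0.8 1.1
   vertex 1.4 2.5 0.4
  endloop
 endfacet
 facet normal -0.483 0.870 0.097
  outer loop
   vertex 2.4 3.0 0.9
   vertex 1.4 2.5 0.4
   vertex 1.8 2.4 3.3
  endloop
 endfacet
 facet normal 0.826 0.510 0.242
  outer loop
   vertex 2.4 3.0 0.9
   vertex 3.3 0.5 3.1
   vertex 3.7 0.8 1.1
  endloop
 endfacet
 facet normal 0.757 0.563 0.330
  outer loop
   vertex 2.4 3.0 0.9
   vertex 1.8 2.4 3.3
   vertex 3.3 0.5 3.1
  endloop
 endfacet
 facet normal -0.184 -0.246 0.952
  outer loop
   vertex 2.5 1.1 3.1
   vertex 3.3 0.5 3.1
   vertex 1.8 2.4 3.3
  endloop
 endfacet
 facet normal -0.838 -0.431 0.334
  outer loop
   vertex 2.3 0.5 2.1
   vertex 1.8 2.4 3.3
   vertex 2.0 0.0 0.7
  endloop
 endfacet
 facet normal -0.761 -0.477 0.439
  outer loop
   vertex 2.3 0.5 2.1
   vertex 2.5 1.1 3.1
   vertex 1.8 2.4 3.3
  endloop
 endfacet
 facet normal -0.382 -0.841 0.382
  outer loop
   vertex 2.3 0.5 2.1
   vertex 2.0 0.0 0.7
   vertex 3.3 0.5 3.1
  endloop
 endfacet
 facet normal -0.514 -0.686 0.514
  outer loop
   vertex 2.3 0.5 2.1
   vertex 3.3 0.5 3.1
   vertex 2.5 1.1 3.1
  endloop
 endfacet
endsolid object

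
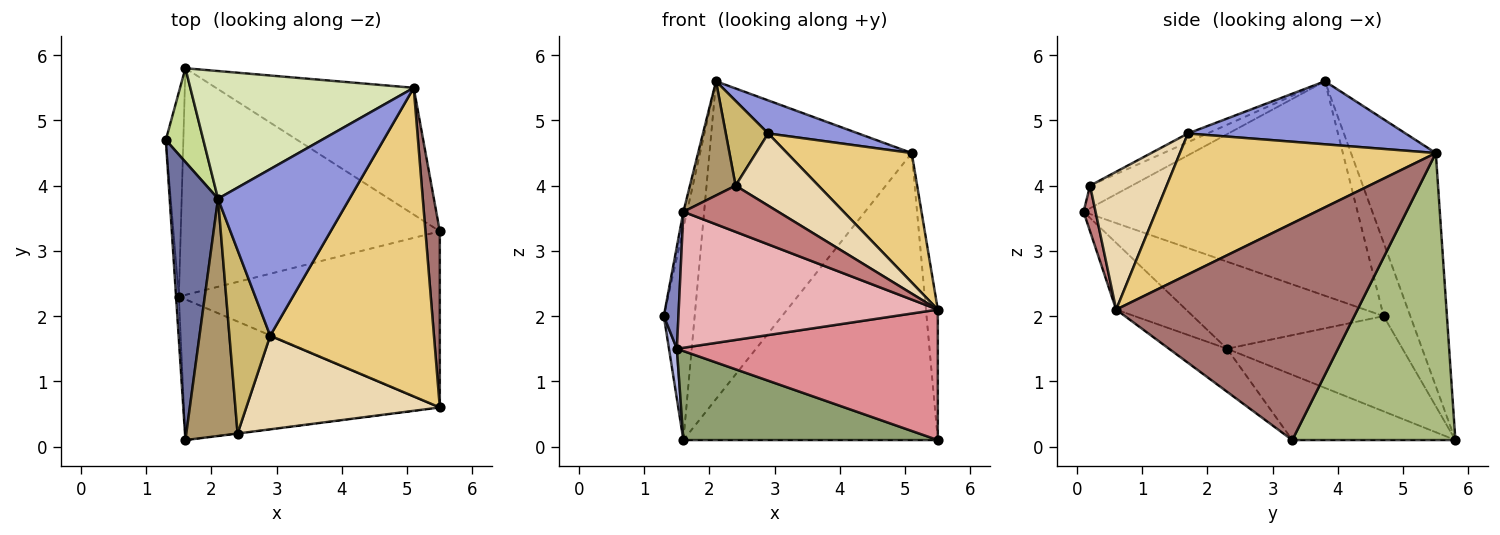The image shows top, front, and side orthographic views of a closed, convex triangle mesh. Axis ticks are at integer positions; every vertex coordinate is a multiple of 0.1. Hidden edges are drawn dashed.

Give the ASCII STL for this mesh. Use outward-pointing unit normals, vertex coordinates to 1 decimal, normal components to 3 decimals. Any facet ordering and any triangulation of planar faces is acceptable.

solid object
 facet normal -0.975 0.013 0.220
  outer loop
   vertex 2.1 3.8 5.6
   vertex 1.3 4.7 2.0
   vertex 1.6 0.1 3.6
  endloop
 endfacet
 facet normal -0.997 -0.076 -0.032
  outer loop
   vertex 1.5 2.3 1.5
   vertex 1.6 0.1 3.6
   vertex 1.3 4.7 2.0
  endloop
 endfacet
 facet normal 0.425 -0.176 0.888
  outer loop
   vertex 2.9 1.7 4.8
   vertex 5.1 5.5 4.5
   vertex 2.1 3.8 5.6
  endloop
 endfacet
 facet normal -0.983 -0.044 -0.181
  outer loop
   vertex 1.6 5.8 0.1
   vertex 1.5 2.3 1.5
   vertex 1.3 4.7 2.0
  endloop
 endfacet
 facet normal -0.228 -0.356 -0.906
  outer loop
   vertex 1.6 5.8 0.1
   vertex 5.5 3.3 0.1
   vertex 1.5 2.3 1.5
  endloop
 endfacet
 facet normal 0.506 0.789 -0.349
  outer loop
   vertex 1.6 5.8 0.1
   vertex 5.1 5.5 4.5
   vertex 5.5 3.3 0.1
  endloop
 endfacet
 facet normal -0.621 0.717 0.317
  outer loop
   vertex 1.6 5.8 0.1
   vertex 1.3 4.7 2.0
   vertex 2.1 3.8 5.6
  endloop
 endfacet
 facet normal -0.363 0.865 0.347
  outer loop
   vertex 1.6 5.8 0.1
   vertex 2.1 3.8 5.6
   vertex 5.1 5.5 4.5
  endloop
 endfacet
 facet normal -0.368 -0.403 0.838
  outer loop
   vertex 2.4 0.2 4.0
   vertex 2.1 3.8 5.6
   vertex 1.6 0.1 3.6
  endloop
 endfacet
 facet normal -0.190 -0.412 0.891
  outer loop
   vertex 2.4 0.2 4.0
   vertex 2.9 1.7 4.8
   vertex 2.1 3.8 5.6
  endloop
 endfacet
 facet normal 0.622 -0.303 0.722
  outer loop
   vertex 5.5 0.6 2.1
   vertex 5.1 5.5 4.5
   vertex 2.9 1.7 4.8
  endloop
 endfacet
 facet normal 0.491 -0.532 0.690
  outer loop
   vertex 5.5 0.6 2.1
   vertex 2.9 1.7 4.8
   vertex 2.4 0.2 4.0
  endloop
 endfacet
 facet normal 0.997 0.049 0.066
  outer loop
   vertex 5.5 0.6 2.1
   vertex 5.5 3.3 0.1
   vertex 5.1 5.5 4.5
  endloop
 endfacet
 facet normal 0.126 -0.992 -0.004
  outer loop
   vertex 5.5 0.6 2.1
   vertex 2.4 0.2 4.0
   vertex 1.6 0.1 3.6
  endloop
 endfacet
 facet normal -0.131 -0.590 -0.797
  outer loop
   vertex 5.5 0.6 2.1
   vertex 1.5 2.3 1.5
   vertex 5.5 3.3 0.1
  endloop
 endfacet
 facet normal -0.184 -0.683 -0.707
  outer loop
   vertex 5.5 0.6 2.1
   vertex 1.6 0.1 3.6
   vertex 1.5 2.3 1.5
  endloop
 endfacet
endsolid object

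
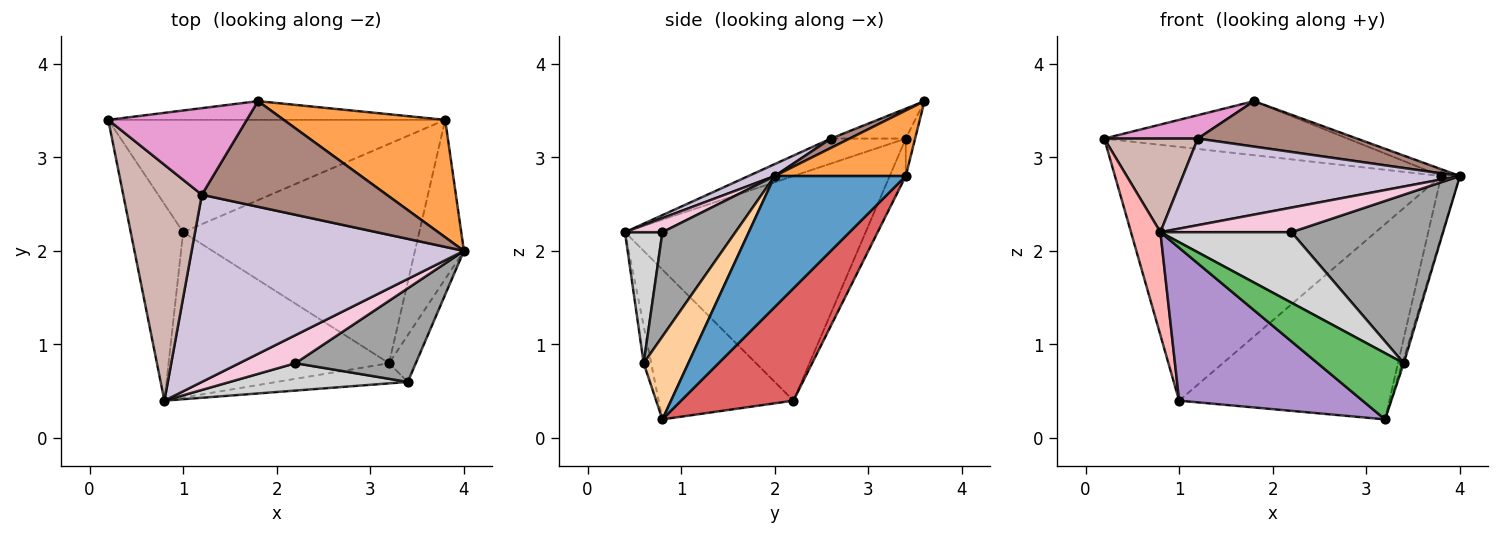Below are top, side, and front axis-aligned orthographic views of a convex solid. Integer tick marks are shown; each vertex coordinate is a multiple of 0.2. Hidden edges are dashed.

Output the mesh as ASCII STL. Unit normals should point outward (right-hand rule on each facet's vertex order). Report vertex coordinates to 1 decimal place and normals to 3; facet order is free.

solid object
 facet normal 0.928 0.133 -0.347
  outer loop
   vertex 3.8 3.4 2.8
   vertex 4.0 2.0 2.8
   vertex 3.2 0.8 0.2
  endloop
 endfacet
 facet normal -0.036 0.944 -0.327
  outer loop
   vertex 1.8 3.6 3.6
   vertex 3.8 3.4 2.8
   vertex 0.2 3.4 3.2
  endloop
 endfacet
 facet normal 0.375 0.054 0.925
  outer loop
   vertex 1.8 3.6 3.6
   vertex 4.0 2.0 2.8
   vertex 3.8 3.4 2.8
  endloop
 endfacet
 facet normal 0.951 0.031 -0.307
  outer loop
   vertex 3.4 0.6 0.8
   vertex 3.2 0.8 0.2
   vertex 4.0 2.0 2.8
  endloop
 endfacet
 facet normal -0.083 -0.953 -0.290
  outer loop
   vertex 3.4 0.6 0.8
   vertex 0.8 0.4 2.2
   vertex 3.2 0.8 0.2
  endloop
 endfacet
 facet normal -0.045 0.914 -0.404
  outer loop
   vertex 1.0 2.2 0.4
   vertex 0.2 3.4 3.2
   vertex 3.8 3.4 2.8
  endloop
 endfacet
 facet normal 0.335 0.627 -0.704
  outer loop
   vertex 1.0 2.2 0.4
   vertex 3.8 3.4 2.8
   vertex 3.2 0.8 0.2
  endloop
 endfacet
 facet normal -0.967 -0.118 -0.226
  outer loop
   vertex 1.0 2.2 0.4
   vertex 0.8 0.4 2.2
   vertex 0.2 3.4 3.2
  endloop
 endfacet
 facet normal -0.446 -0.607 -0.657
  outer loop
   vertex 1.0 2.2 0.4
   vertex 3.2 0.8 0.2
   vertex 0.8 0.4 2.2
  endloop
 endfacet
 facet normal 0.040 -0.419 0.907
  outer loop
   vertex 1.2 2.6 3.2
   vertex 0.8 0.4 2.2
   vertex 4.0 2.0 2.8
  endloop
 endfacet
 facet normal 0.046 -0.395 0.918
  outer loop
   vertex 1.2 2.6 3.2
   vertex 4.0 2.0 2.8
   vertex 1.8 3.6 3.6
  endloop
 endfacet
 facet normal -0.283 -0.354 0.891
  outer loop
   vertex 1.2 2.6 3.2
   vertex 0.2 3.4 3.2
   vertex 0.8 0.4 2.2
  endloop
 endfacet
 facet normal -0.204 -0.255 0.945
  outer loop
   vertex 1.2 2.6 3.2
   vertex 1.8 3.6 3.6
   vertex 0.2 3.4 3.2
  endloop
 endfacet
 facet normal 0.185 -0.647 0.740
  outer loop
   vertex 2.2 0.8 2.2
   vertex 4.0 2.0 2.8
   vertex 0.8 0.4 2.2
  endloop
 endfacet
 facet normal 0.388 -0.806 0.448
  outer loop
   vertex 2.2 0.8 2.2
   vertex 3.4 0.6 0.8
   vertex 4.0 2.0 2.8
  endloop
 endfacet
 facet normal 0.257 -0.901 0.349
  outer loop
   vertex 2.2 0.8 2.2
   vertex 0.8 0.4 2.2
   vertex 3.4 0.6 0.8
  endloop
 endfacet
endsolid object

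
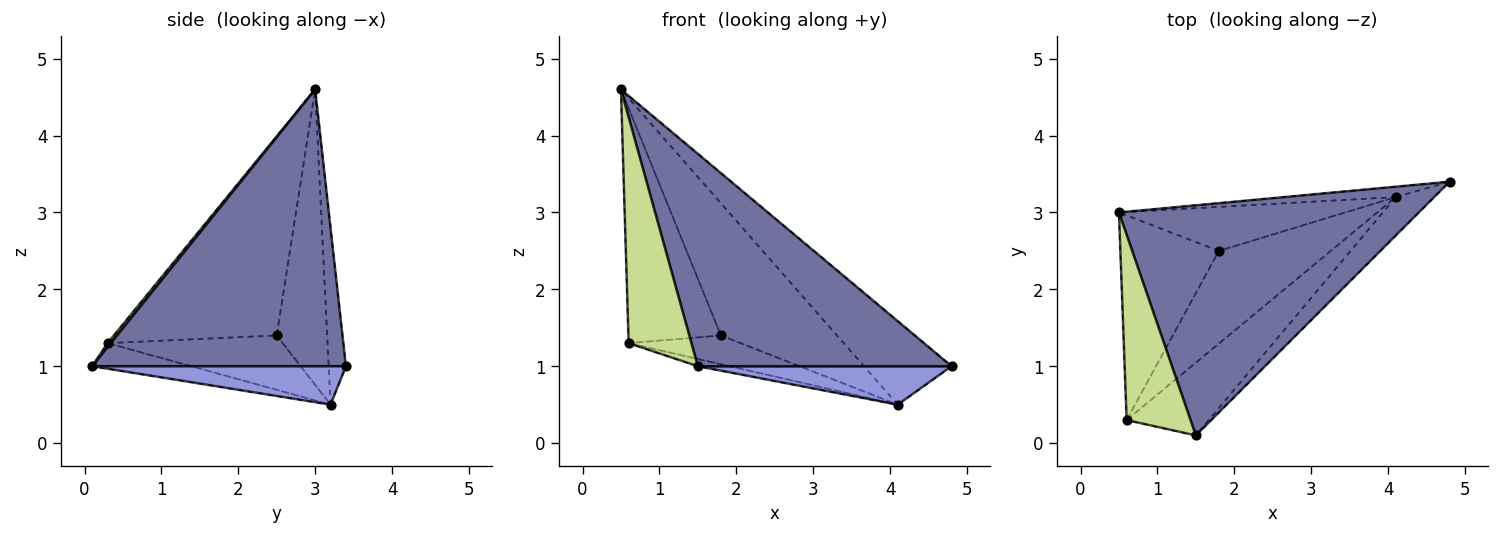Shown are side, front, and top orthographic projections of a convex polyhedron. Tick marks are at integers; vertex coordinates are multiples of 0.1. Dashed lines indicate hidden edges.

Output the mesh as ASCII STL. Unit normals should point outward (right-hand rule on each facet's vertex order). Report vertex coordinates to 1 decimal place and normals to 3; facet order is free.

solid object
 facet normal 0.561 -0.561 0.608
  outer loop
   vertex 1.5 0.1 1.0
   vertex 4.8 3.4 1.0
   vertex 0.5 3.0 4.6
  endloop
 endfacet
 facet normal -0.192 0.974 -0.121
  outer loop
   vertex 4.1 3.2 0.5
   vertex 0.5 3.0 4.6
   vertex 4.8 3.4 1.0
  endloop
 endfacet
 facet normal 0.577 -0.577 -0.577
  outer loop
   vertex 4.1 3.2 0.5
   vertex 4.8 3.4 1.0
   vertex 1.5 0.1 1.0
  endloop
 endfacet
 facet normal -0.381 0.877 -0.292
  outer loop
   vertex 1.8 2.5 1.4
   vertex 0.5 3.0 4.6
   vertex 4.1 3.2 0.5
  endloop
 endfacet
 facet normal -0.296 0.095 -0.951
  outer loop
   vertex 0.6 0.3 1.3
   vertex 4.1 3.2 0.5
   vertex 1.5 0.1 1.0
  endloop
 endfacet
 facet normal -0.421 0.269 -0.866
  outer loop
   vertex 0.6 0.3 1.3
   vertex 1.8 2.5 1.4
   vertex 4.1 3.2 0.5
  endloop
 endfacet
 facet normal 0.039 -0.773 0.633
  outer loop
   vertex 0.6 0.3 1.3
   vertex 1.5 0.1 1.0
   vertex 0.5 3.0 4.6
  endloop
 endfacet
 facet normal -0.799 0.454 -0.395
  outer loop
   vertex 0.6 0.3 1.3
   vertex 0.5 3.0 4.6
   vertex 1.8 2.5 1.4
  endloop
 endfacet
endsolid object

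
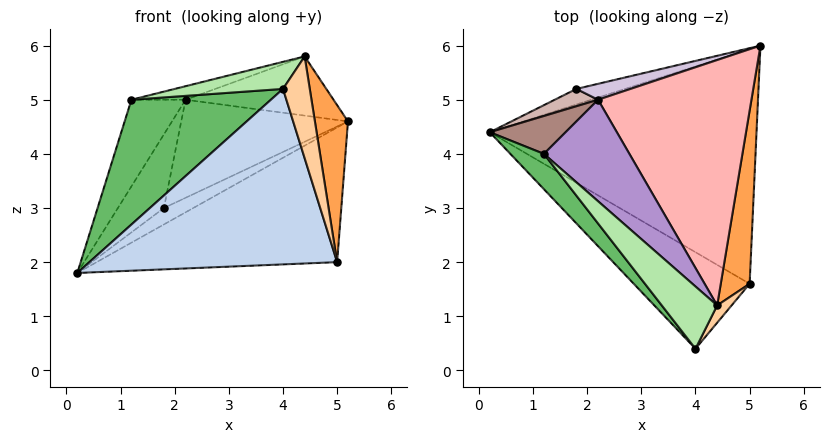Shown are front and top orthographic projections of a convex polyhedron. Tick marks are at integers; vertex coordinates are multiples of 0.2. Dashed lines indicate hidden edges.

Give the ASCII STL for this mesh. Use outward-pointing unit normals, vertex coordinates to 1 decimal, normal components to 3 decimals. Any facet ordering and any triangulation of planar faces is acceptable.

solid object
 facet normal 0.310 0.473 -0.825
  outer loop
   vertex 5.0 1.6 2.0
   vertex 0.2 4.4 1.8
   vertex 5.2 6.0 4.6
  endloop
 endfacet
 facet normal -0.441 -0.786 -0.433
  outer loop
   vertex 5.0 1.6 2.0
   vertex 4.0 0.4 5.2
   vertex 0.2 4.4 1.8
  endloop
 endfacet
 facet normal 0.982 -0.128 0.141
  outer loop
   vertex 5.0 1.6 2.0
   vertex 5.2 6.0 4.6
   vertex 4.4 1.2 5.8
  endloop
 endfacet
 facet normal 0.864 -0.496 0.084
  outer loop
   vertex 5.0 1.6 2.0
   vertex 4.4 1.2 5.8
   vertex 4.0 0.4 5.2
  endloop
 endfacet
 facet normal -0.782 -0.599 0.170
  outer loop
   vertex 1.2 4.0 5.0
   vertex 0.2 4.4 1.8
   vertex 4.0 0.4 5.2
  endloop
 endfacet
 facet normal -0.501 -0.345 0.794
  outer loop
   vertex 1.2 4.0 5.0
   vertex 4.0 0.4 5.2
   vertex 4.4 1.2 5.8
  endloop
 endfacet
 facet normal 0.151 0.718 -0.680
  outer loop
   vertex 1.8 5.2 3.0
   vertex 5.2 6.0 4.6
   vertex 0.2 4.4 1.8
  endloop
 endfacet
 facet normal 0.051 0.234 0.971
  outer loop
   vertex 2.2 5.0 5.0
   vertex 4.4 1.2 5.8
   vertex 5.2 6.0 4.6
  endloop
 endfacet
 facet normal -0.131 0.131 0.983
  outer loop
   vertex 2.2 5.0 5.0
   vertex 1.2 4.0 5.0
   vertex 4.4 1.2 5.8
  endloop
 endfacet
 facet normal -0.294 0.943 0.153
  outer loop
   vertex 2.2 5.0 5.0
   vertex 5.2 6.0 4.6
   vertex 1.8 5.2 3.0
  endloop
 endfacet
 facet normal -0.676 0.676 0.296
  outer loop
   vertex 2.2 5.0 5.0
   vertex 0.2 4.4 1.8
   vertex 1.2 4.0 5.0
  endloop
 endfacet
 facet normal -0.550 0.813 0.191
  outer loop
   vertex 2.2 5.0 5.0
   vertex 1.8 5.2 3.0
   vertex 0.2 4.4 1.8
  endloop
 endfacet
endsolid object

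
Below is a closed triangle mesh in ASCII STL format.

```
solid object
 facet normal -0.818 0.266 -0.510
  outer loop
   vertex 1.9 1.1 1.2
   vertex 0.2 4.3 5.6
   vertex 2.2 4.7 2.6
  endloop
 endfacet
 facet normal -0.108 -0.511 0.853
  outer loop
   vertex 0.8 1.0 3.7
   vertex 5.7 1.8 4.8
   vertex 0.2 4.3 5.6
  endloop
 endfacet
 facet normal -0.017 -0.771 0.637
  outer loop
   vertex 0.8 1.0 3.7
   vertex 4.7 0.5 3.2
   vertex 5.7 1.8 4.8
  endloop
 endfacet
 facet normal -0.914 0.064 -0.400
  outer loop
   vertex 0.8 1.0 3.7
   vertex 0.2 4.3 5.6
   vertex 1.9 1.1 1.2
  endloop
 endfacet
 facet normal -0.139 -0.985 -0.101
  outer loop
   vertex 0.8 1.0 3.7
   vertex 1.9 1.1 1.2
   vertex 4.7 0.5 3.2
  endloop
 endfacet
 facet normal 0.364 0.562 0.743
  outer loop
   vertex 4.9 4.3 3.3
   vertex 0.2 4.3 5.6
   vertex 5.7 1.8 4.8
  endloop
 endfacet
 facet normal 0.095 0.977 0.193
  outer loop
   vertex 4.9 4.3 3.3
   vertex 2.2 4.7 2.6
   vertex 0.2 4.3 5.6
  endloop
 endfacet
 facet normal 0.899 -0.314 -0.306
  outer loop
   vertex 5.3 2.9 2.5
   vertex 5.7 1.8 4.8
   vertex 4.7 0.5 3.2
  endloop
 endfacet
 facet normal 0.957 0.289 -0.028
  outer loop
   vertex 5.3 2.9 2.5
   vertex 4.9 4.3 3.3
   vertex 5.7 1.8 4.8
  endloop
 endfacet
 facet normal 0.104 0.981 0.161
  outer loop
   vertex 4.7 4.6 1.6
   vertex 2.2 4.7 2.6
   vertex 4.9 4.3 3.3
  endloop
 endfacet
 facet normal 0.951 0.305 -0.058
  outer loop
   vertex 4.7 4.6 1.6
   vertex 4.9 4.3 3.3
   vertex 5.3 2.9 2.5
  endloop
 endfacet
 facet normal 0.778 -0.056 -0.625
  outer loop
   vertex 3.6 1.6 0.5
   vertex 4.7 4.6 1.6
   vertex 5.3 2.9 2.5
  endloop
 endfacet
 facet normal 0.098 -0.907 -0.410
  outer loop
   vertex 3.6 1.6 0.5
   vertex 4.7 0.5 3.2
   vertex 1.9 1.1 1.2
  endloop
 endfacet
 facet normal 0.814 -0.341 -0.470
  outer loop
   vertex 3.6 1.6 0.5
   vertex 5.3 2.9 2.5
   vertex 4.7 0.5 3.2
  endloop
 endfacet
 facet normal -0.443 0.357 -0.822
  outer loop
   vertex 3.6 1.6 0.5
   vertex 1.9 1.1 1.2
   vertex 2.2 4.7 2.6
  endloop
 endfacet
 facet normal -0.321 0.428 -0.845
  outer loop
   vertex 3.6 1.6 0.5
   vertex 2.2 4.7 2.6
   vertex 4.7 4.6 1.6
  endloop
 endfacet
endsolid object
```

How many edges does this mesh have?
24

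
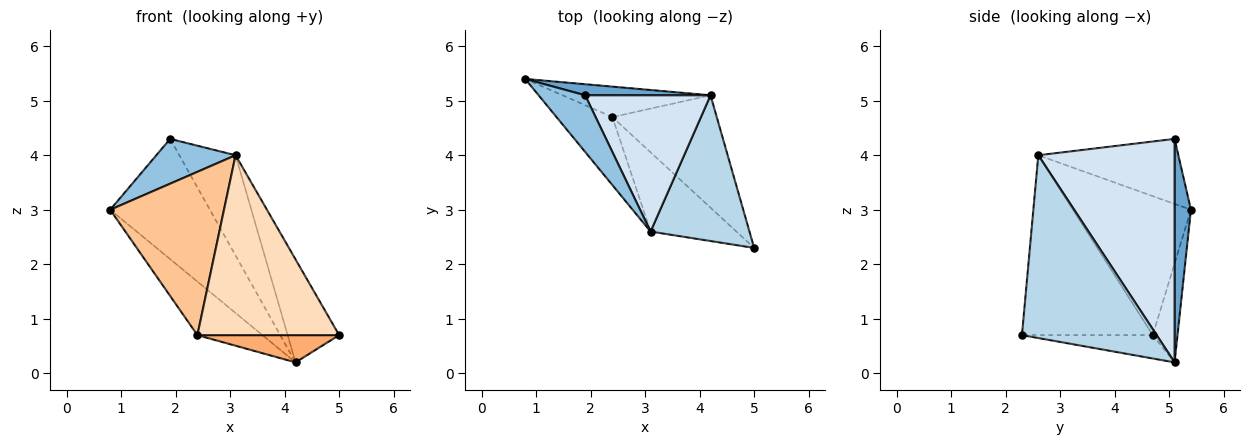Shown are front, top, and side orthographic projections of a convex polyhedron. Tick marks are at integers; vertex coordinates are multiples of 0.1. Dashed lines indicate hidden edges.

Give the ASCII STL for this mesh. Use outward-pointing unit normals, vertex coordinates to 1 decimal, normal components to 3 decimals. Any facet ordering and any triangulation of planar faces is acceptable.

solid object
 facet normal 0.161 0.983 0.090
  outer loop
   vertex 1.9 5.1 4.3
   vertex 4.2 5.1 0.2
   vertex 0.8 5.4 3.0
  endloop
 endfacet
 facet normal -0.739 -0.418 0.529
  outer loop
   vertex 3.1 2.6 4.0
   vertex 1.9 5.1 4.3
   vertex 0.8 5.4 3.0
  endloop
 endfacet
 facet normal 0.834 0.319 0.451
  outer loop
   vertex 3.1 2.6 4.0
   vertex 5.0 2.3 0.7
   vertex 4.2 5.1 0.2
  endloop
 endfacet
 facet normal 0.821 0.339 0.460
  outer loop
   vertex 3.1 2.6 4.0
   vertex 4.2 5.1 0.2
   vertex 1.9 5.1 4.3
  endloop
 endfacet
 facet normal -0.314 0.825 -0.469
  outer loop
   vertex 2.4 4.7 0.7
   vertex 0.8 5.4 3.0
   vertex 4.2 5.1 0.2
  endloop
 endfacet
 facet normal -0.213 -0.230 -0.950
  outer loop
   vertex 2.4 4.7 0.7
   vertex 4.2 5.1 0.2
   vertex 5.0 2.3 0.7
  endloop
 endfacet
 facet normal -0.691 -0.667 -0.278
  outer loop
   vertex 2.4 4.7 0.7
   vertex 3.1 2.6 4.0
   vertex 0.8 5.4 3.0
  endloop
 endfacet
 facet normal -0.645 -0.699 -0.308
  outer loop
   vertex 2.4 4.7 0.7
   vertex 5.0 2.3 0.7
   vertex 3.1 2.6 4.0
  endloop
 endfacet
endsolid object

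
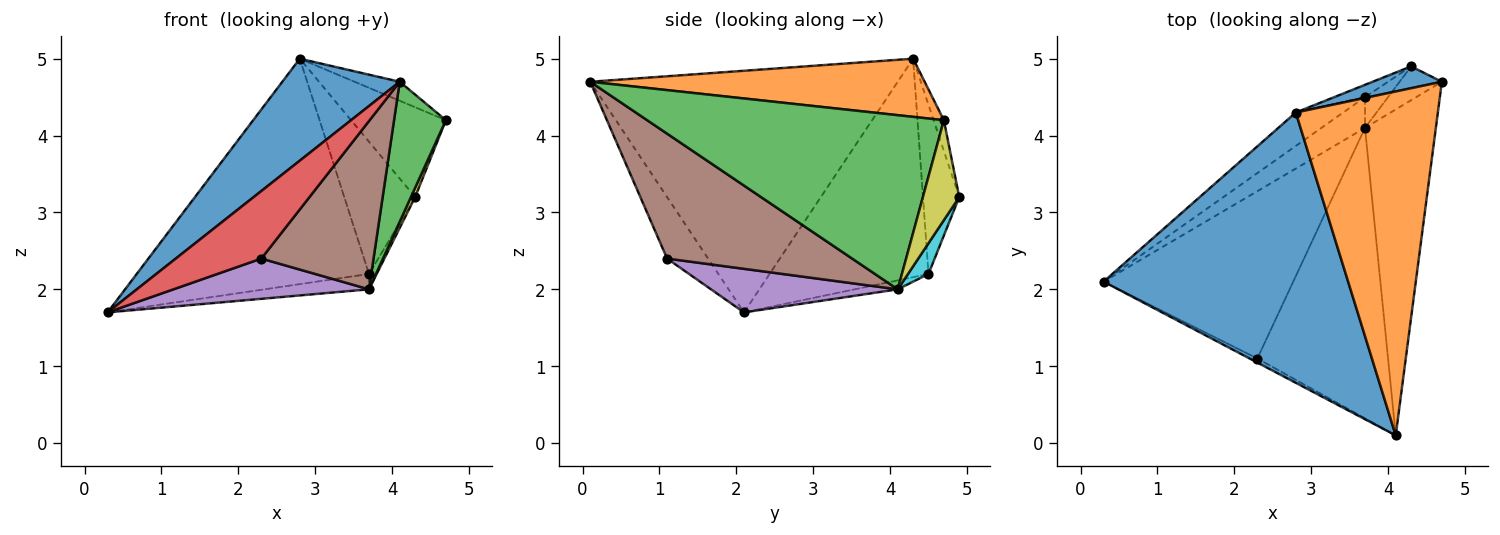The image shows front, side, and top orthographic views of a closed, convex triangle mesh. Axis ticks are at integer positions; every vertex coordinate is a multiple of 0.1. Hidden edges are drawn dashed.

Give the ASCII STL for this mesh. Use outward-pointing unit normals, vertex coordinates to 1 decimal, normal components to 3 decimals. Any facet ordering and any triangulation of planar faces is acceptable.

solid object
 facet normal -0.679 -0.259 0.687
  outer loop
   vertex 2.8 4.3 5.0
   vertex 0.3 2.1 1.7
   vertex 4.1 0.1 4.7
  endloop
 endfacet
 facet normal 0.378 0.051 0.924
  outer loop
   vertex 2.8 4.3 5.0
   vertex 4.1 0.1 4.7
   vertex 4.7 4.7 4.2
  endloop
 endfacet
 facet normal 0.914 -0.160 -0.372
  outer loop
   vertex 3.7 4.1 2.0
   vertex 4.7 4.7 4.2
   vertex 4.1 0.1 4.7
  endloop
 endfacet
 facet normal -0.431 -0.901 -0.054
  outer loop
   vertex 2.3 1.1 2.4
   vertex 4.1 0.1 4.7
   vertex 0.3 2.1 1.7
  endloop
 endfacet
 facet normal 0.218 -0.228 -0.949
  outer loop
   vertex 2.3 1.1 2.4
   vertex 0.3 2.1 1.7
   vertex 3.7 4.1 2.0
  endloop
 endfacet
 facet normal 0.637 -0.386 -0.667
  outer loop
   vertex 2.3 1.1 2.4
   vertex 3.7 4.1 2.0
   vertex 4.1 0.1 4.7
  endloop
 endfacet
 facet normal -0.560 0.819 -0.122
  outer loop
   vertex 3.7 4.5 2.2
   vertex 0.3 2.1 1.7
   vertex 2.8 4.3 5.0
  endloop
 endfacet
 facet normal -0.181 0.440 -0.880
  outer loop
   vertex 3.7 4.5 2.2
   vertex 3.7 4.1 2.0
   vertex 0.3 2.1 1.7
  endloop
 endfacet
 facet normal 0.916 -0.106 -0.387
  outer loop
   vertex 4.3 4.9 3.2
   vertex 4.7 4.7 4.2
   vertex 3.7 4.1 2.0
  endloop
 endfacet
 facet normal 0.766 0.287 -0.575
  outer loop
   vertex 4.3 4.9 3.2
   vertex 3.7 4.1 2.0
   vertex 3.7 4.5 2.2
  endloop
 endfacet
 facet normal -0.104 0.966 0.235
  outer loop
   vertex 4.3 4.9 3.2
   vertex 2.8 4.3 5.0
   vertex 4.7 4.7 4.2
  endloop
 endfacet
 facet normal -0.454 0.887 -0.083
  outer loop
   vertex 4.3 4.9 3.2
   vertex 3.7 4.5 2.2
   vertex 2.8 4.3 5.0
  endloop
 endfacet
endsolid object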